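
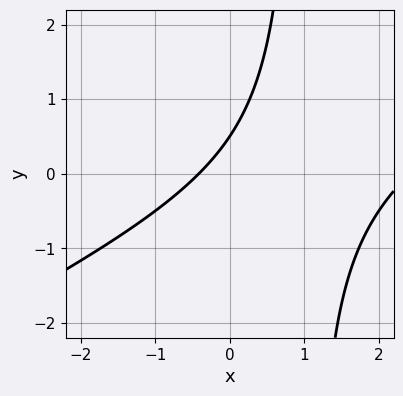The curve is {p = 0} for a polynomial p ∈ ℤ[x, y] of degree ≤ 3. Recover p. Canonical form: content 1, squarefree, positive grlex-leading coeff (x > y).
x^2 - 2*x*y - 2*x + 2*y - 1

Degree: a generic line meets the curve in up to 2 points, so deg p = 2.
Solving for integer coefficients yields p as stated.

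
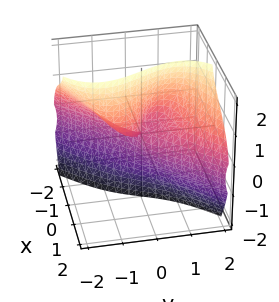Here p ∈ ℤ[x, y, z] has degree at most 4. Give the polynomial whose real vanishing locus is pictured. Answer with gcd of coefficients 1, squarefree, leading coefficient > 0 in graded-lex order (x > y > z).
x^3 + 2*x*z^2 - y^3 + 2*y*z

deg p = 3. The shape is more complex than any degree-2 surface.
Observable constraints: one y-axis crossing is at y = 0; the visible z-axis segment lies entirely on the surface; one x-axis crossing is at x = 0.
Putting this together gives p.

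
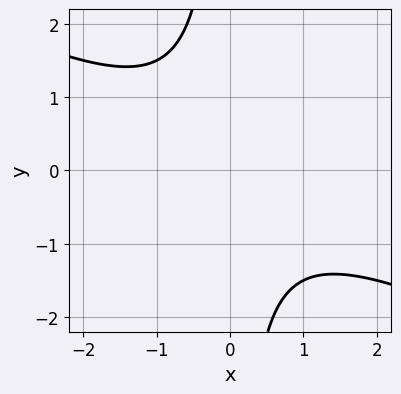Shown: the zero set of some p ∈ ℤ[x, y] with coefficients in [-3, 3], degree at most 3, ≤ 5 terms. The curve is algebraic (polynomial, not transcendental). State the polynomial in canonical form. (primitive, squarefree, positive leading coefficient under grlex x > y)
1. Degree: a generic line meets the curve in up to 2 points, so deg p = 2.
2. Against the integer gridlines: the curve avoids every integer x-axis point in the box; no y-intercept at any integer in the box.
3. Solving for integer coefficients yields p as stated.

x^2 + 2*x*y + 2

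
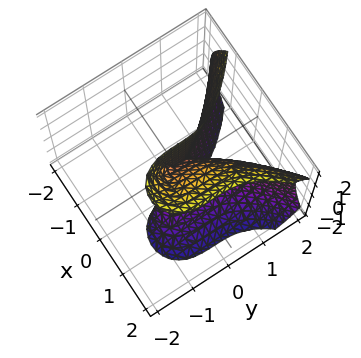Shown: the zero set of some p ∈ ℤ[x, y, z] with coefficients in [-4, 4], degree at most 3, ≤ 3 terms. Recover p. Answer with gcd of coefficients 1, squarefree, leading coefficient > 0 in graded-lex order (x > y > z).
Degree: a generic line meets the surface in up to 3 points, so deg p = 3.
From the visible intercepts: one x-axis crossing is at x = 0; the visible z-axis segment lies entirely on the surface; it meets the y-axis at y = 0 (among the integer gridlines).
Matching integer coefficients to the picture gives p.

x*z^2 + y^3 - 3*x^2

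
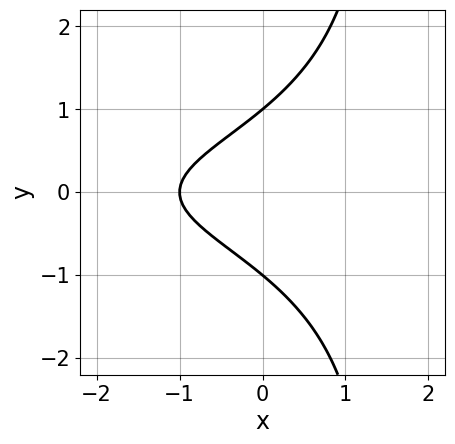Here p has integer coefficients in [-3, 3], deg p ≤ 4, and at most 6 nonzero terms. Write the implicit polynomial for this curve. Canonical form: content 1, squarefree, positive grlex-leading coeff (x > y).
2*x*y^2 - 3*y^2 + 3*x + 3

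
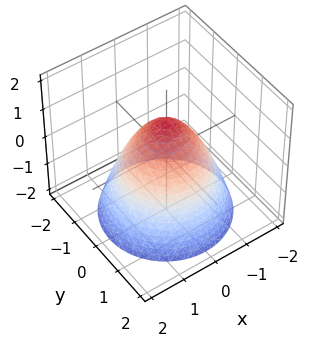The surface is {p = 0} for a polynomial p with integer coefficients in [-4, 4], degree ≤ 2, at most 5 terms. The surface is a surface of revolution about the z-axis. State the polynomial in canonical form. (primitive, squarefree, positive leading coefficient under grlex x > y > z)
Degree: no degree-1 surface has this shape, so deg p = 2.
Symmetries: rotational symmetry about the z-axis ⇒ p depends on x, y only through x² + y².
Checking where it meets the axes: the x-axis gridline crossings are at x ∈ {-1, 1}; the y-axis gridline crossings are at y ∈ {-1, 1}; a circular section at z = -1 has radius between 1 and 2.
Matching integer coefficients to the picture gives p. Check: (0, 0, 1) on the z-axis lies on the surface, and p(0, 0, 1) = 0. ✓

x^2 + y^2 + z - 1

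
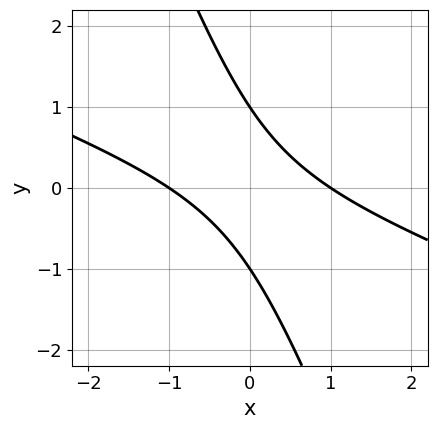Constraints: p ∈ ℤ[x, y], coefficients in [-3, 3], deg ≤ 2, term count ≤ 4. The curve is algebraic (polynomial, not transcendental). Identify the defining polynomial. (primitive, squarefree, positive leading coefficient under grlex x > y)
First, the degree is 2 — the shape is more complex than any degree-1 curve.
Next, observable constraints: the x-axis gridline crossings are at x ∈ {-1, 1}; the y-axis gridline crossings are at y ∈ {-1, 1}.
Finally, solving for integer coefficients yields p as stated.

x^2 + 3*x*y + y^2 - 1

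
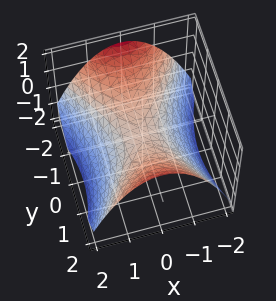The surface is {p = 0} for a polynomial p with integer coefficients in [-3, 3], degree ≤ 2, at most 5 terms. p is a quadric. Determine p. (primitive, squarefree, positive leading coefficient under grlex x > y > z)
2*x^2 - y^2 + 3*z

First, degree: a hyperbolic paraboloid; a quadric, so deg p = 2.
Next, symmetries: mirror symmetry y ↦ −y ⇒ only even powers of y; mirror symmetry x ↦ −x ⇒ only even powers of x.
Next, from the axis intercepts and sections: one y-axis crossing is at y = 0; it crosses the z-axis at the gridline z = 0.
Finally, solving for integer coefficients yields p as stated.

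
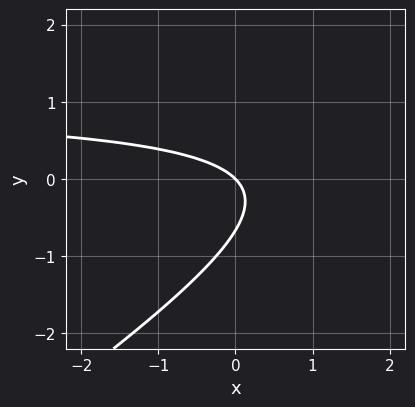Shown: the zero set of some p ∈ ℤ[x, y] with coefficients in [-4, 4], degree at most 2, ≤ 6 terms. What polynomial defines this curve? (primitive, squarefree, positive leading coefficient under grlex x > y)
2*x*y - 3*y^2 - 2*x - 2*y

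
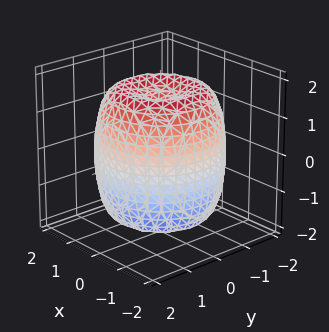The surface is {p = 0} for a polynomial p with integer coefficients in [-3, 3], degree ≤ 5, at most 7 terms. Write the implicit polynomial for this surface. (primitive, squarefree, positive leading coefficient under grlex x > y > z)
(a) The degree is 4 — no degree-3 surface has this shape.
(b) Symmetry: the z-axis is an axis of rotation, so x and y enter only as x² + y².
(c) From the axis intercepts and sections: a circular section at z = 0 has radius between 1 and 2.
(d) Solving for integer coefficients yields p as stated.

x^4 + 2*x^2*y^2 + y^4 - 2*x^2 - 2*y^2 + z^2 - 2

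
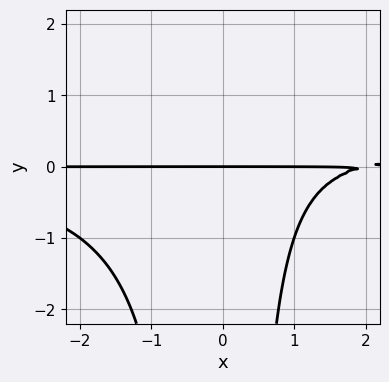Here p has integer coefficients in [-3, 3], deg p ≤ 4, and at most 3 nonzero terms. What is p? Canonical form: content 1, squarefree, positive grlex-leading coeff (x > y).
x^2*y^2 - x*y + 2*y

(a) Degree: no degree-3 curve has this shape, so deg p = 4.
(b) From the axis intercepts and sections: it meets the y-axis at y = 0 (among the integer gridlines); the visible x-axis segment lies entirely on the curve.
(c) Fitting integer coefficients to these (and the overall shape) gives p.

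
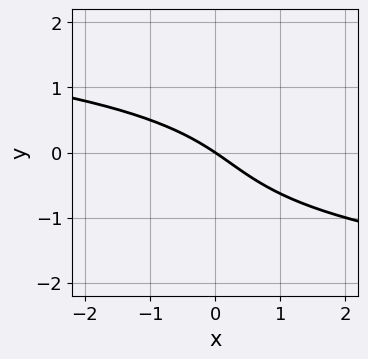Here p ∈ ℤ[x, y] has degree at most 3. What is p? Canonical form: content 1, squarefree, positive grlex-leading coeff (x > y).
2*y^3 + y^2 + 2*x + 3*y

deg p = 3. No degree-2 curve has this shape.
From the visible intercepts: it crosses the y-axis at the gridline y = 0; it crosses the x-axis at the gridline x = 0.
Putting this together gives p.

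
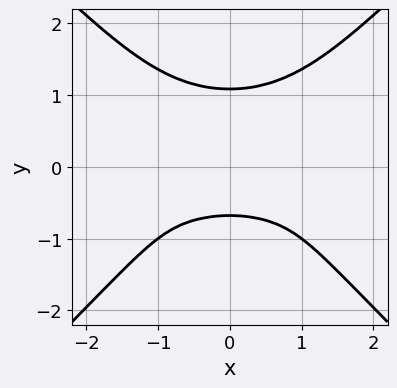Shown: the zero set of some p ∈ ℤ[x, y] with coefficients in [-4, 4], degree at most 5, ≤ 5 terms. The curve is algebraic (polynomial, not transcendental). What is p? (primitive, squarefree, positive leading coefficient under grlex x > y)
First, the degree is 4 — a generic line meets the curve in up to 4 points.
Then, symmetries: the x ↦ −x reflection is a symmetry, so x appears only in even powers.
Next, against the integer gridlines: the curve avoids every integer x-axis point in the box.
Finally, solving for integer coefficients yields p as stated.

3*x^2*y^2 - 3*y^4 + 2*y + 2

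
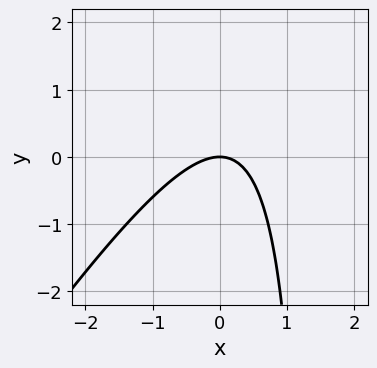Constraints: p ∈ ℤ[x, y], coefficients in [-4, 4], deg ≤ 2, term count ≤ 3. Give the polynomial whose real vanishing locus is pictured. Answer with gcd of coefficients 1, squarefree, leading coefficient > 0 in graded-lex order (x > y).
deg p = 2. The shape is more complex than any degree-1 curve.
Against the integer gridlines: it meets the y-axis at y = 0 (among the integer gridlines); one x-axis crossing is at x = 0.
These observations pin down the coefficients.

3*x^2 - 2*x*y + 3*y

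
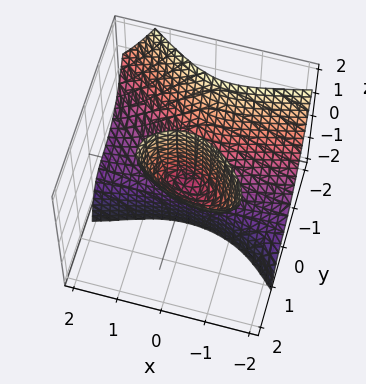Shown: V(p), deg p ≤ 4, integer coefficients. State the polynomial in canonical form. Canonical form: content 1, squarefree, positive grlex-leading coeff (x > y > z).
First, deg p = 3. A generic line meets the surface in up to 3 points.
Then, checking where it meets the axes: it meets the y-axis at y = 0 (among the integer gridlines); every point of the z-axis in the box is on the surface.
Finally, fitting integer coefficients to these (and the overall shape) gives p.

x^2*z + 2*x*y^2 + 3*y^3 + x^2 - 3*y*z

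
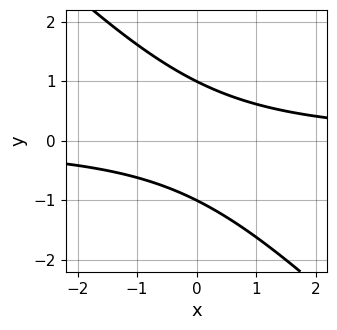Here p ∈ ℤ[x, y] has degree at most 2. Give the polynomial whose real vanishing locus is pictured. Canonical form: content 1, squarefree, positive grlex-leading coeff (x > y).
x*y + y^2 - 1

deg p = 2. No degree-1 curve has this shape.
Reading off the gridlines: no x-intercept at any integer in the box; among the integer gridlines, it crosses the y-axis at y ∈ {-1, 1}.
The integer polynomial consistent with all of this is the stated p.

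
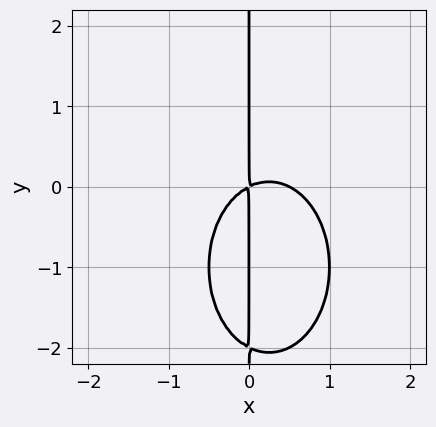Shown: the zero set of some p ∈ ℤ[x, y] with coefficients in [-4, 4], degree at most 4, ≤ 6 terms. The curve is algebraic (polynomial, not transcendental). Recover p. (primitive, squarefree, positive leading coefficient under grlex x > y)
2*x^3 + x*y^2 - x^2 + 2*x*y

(a) The degree is 3 — no degree-2 curve has this shape.
(b) Observable constraints: every point of the y-axis in the box is on the curve.
(c) The integer polynomial consistent with all of this is the stated p.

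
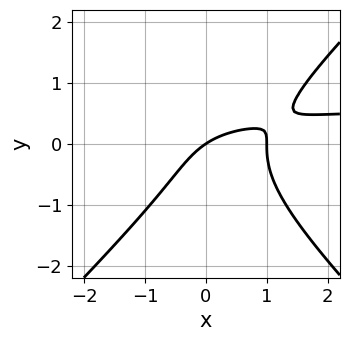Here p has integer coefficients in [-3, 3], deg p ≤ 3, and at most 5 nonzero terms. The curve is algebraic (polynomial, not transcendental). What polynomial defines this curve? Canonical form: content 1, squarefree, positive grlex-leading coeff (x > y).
1. The degree is 3 — no degree-2 curve has this shape.
2. Observable constraints: one y-axis crossing is at y = 0; among the integer gridlines, it crosses the x-axis at x ∈ {0, 1}.
3. Solving for integer coefficients yields p as stated.

3*x^2*y - 3*y^3 - 2*x^2 + 2*x - 3*y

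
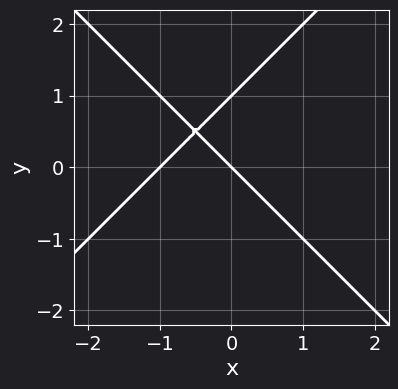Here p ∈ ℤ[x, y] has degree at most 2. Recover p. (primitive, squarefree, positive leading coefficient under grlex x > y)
First, the degree is 2 — the shape is more complex than any degree-1 curve.
Next, observable constraints: among the integer gridlines, it crosses the y-axis at y ∈ {0, 1}; the x-axis gridline crossings are at x ∈ {-1, 0}.
Finally, putting this together gives p.

x^2 - y^2 + x + y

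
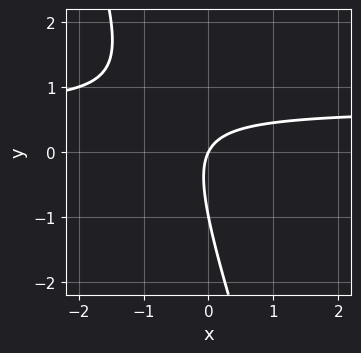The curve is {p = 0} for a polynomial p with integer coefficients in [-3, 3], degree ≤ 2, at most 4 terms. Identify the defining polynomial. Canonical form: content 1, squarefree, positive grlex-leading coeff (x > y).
deg p = 2. A generic line meets the curve in up to 2 points.
From the visible intercepts: among the integer gridlines, it crosses the y-axis at y ∈ {-1, 0}; one x-axis crossing is at x = 0.
The integer polynomial consistent with all of this is the stated p.

3*x*y + y^2 - 2*x + y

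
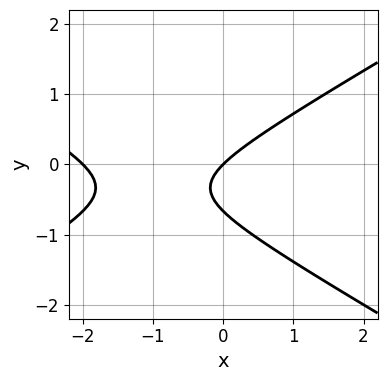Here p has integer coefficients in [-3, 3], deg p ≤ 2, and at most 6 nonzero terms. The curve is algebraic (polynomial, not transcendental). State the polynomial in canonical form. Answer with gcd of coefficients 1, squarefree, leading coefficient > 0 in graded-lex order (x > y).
(a) Degree: the shape is more complex than any degree-1 curve, so deg p = 2.
(b) Reading off the gridlines: among the integer gridlines, it crosses the x-axis at x ∈ {-2, 0}; one y-axis crossing is at y = 0.
(c) Solving for integer coefficients yields p as stated.

x^2 - 3*y^2 + 2*x - 2*y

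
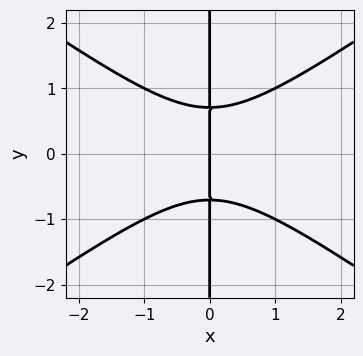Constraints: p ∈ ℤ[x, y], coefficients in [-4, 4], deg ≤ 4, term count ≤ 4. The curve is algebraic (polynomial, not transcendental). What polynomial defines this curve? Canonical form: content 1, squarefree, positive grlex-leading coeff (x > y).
x^3 - 2*x*y^2 + x

1. deg p = 3.
2. Symmetries: it's symmetric under y → −y, forcing even powers of y.
3. Reading off the gridlines: one x-axis crossing is at x = 0; the visible y-axis segment lies entirely on the curve.
4. Solving for integer coefficients yields p as stated.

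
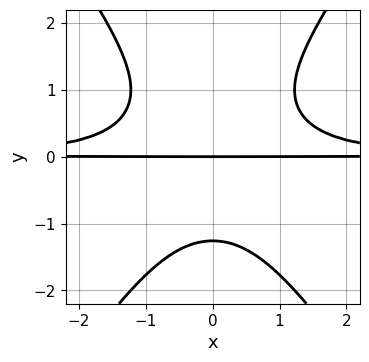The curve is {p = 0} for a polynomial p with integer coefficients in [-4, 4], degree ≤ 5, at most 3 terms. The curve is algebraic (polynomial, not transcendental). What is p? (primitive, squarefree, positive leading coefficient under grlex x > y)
1. Degree: the shape is more complex than any degree-3 curve, so deg p = 4.
2. Symmetries: it's symmetric under x → −x, forcing even powers of x.
3. Reading off the gridlines: it meets the y-axis at y = 0 (among the integer gridlines); every point of the x-axis in the box is on the curve.
4. Fitting integer coefficients to these (and the overall shape) gives p.

2*x^2*y^2 - y^4 - 2*y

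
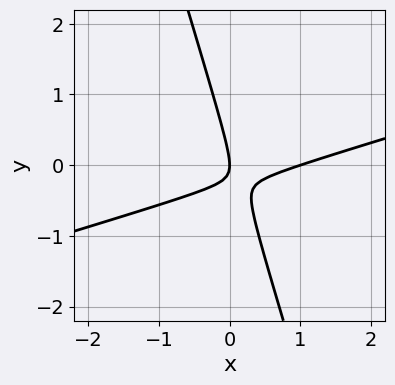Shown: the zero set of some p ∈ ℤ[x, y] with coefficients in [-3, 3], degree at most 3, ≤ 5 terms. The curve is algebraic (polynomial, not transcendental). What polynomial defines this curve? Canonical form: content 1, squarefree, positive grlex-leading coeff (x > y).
x^2 - 3*x*y - y^2 - x

1. Degree: no degree-1 curve has this shape, so deg p = 2.
2. Against the integer gridlines: one y-axis crossing is at y = 0; among the integer gridlines, it crosses the x-axis at x ∈ {0, 1}.
3. Assembling these constraints gives the stated polynomial.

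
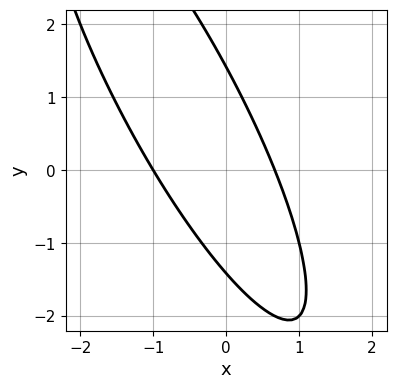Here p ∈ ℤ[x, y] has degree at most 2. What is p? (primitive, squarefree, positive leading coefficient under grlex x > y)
Degree: a generic line meets the curve in up to 2 points, so deg p = 2.
Reading off the gridlines: it meets the x-axis at x = -1 (among the integer gridlines).
Putting this together gives p.

3*x^2 + 3*x*y + y^2 + x - 2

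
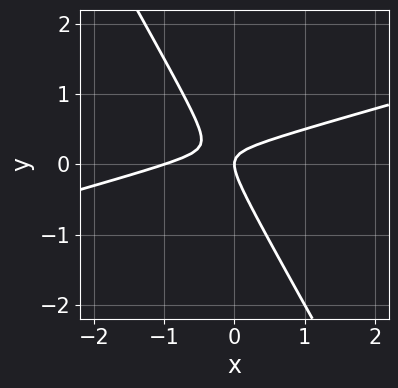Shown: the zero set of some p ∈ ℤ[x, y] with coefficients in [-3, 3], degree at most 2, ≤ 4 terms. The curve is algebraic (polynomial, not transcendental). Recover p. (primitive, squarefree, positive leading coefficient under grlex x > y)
1. deg p = 2. The shape is more complex than any degree-1 curve.
2. Observable constraints: one y-axis crossing is at y = 0; among the integer gridlines, it crosses the x-axis at x ∈ {-1, 0}.
3. Assembling these constraints gives the stated polynomial.

x^2 - 3*x*y - 2*y^2 + x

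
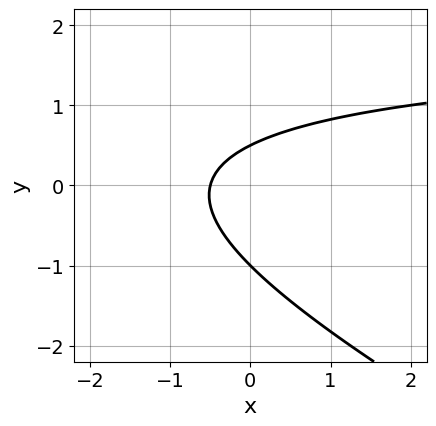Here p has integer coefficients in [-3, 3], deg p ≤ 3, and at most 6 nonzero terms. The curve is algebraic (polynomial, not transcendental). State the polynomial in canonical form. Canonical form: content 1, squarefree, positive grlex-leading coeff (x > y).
x*y + 2*y^2 - 2*x + y - 1

The degree is 2 — no degree-1 curve has this shape.
Observable constraints: it meets the y-axis at y = -1 (among the integer gridlines).
Together with the visible shape, these determine p as stated.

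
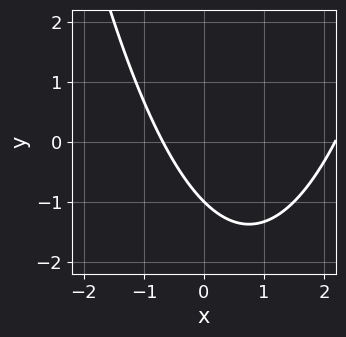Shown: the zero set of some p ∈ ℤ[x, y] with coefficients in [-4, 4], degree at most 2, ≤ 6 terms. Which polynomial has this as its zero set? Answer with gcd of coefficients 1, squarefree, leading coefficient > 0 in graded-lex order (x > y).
Degree: the shape is more complex than any degree-1 curve, so deg p = 2.
Reading off the gridlines: it meets the y-axis at y = -1 (among the integer gridlines).
Assembling these constraints gives the stated polynomial.

2*x^2 - 3*x - 3*y - 3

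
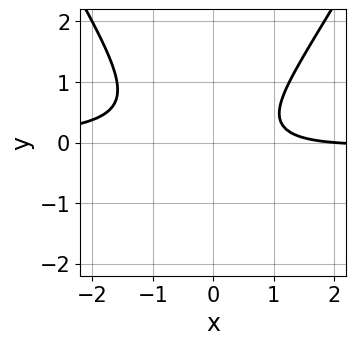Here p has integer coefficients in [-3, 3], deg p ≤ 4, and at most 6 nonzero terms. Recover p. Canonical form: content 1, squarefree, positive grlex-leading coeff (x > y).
First, the degree is 3 — a generic line meets the curve in up to 3 points.
Next, from the axis intercepts and sections: it misses every integer gridline on the y-axis; one x-axis crossing is at x = 2.
Finally, these observations pin down the coefficients.

3*x^2*y - y^3 - 3*y^2 + x - 2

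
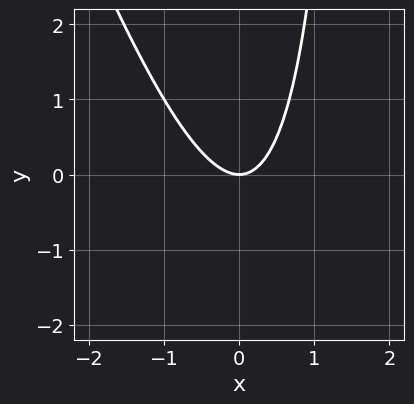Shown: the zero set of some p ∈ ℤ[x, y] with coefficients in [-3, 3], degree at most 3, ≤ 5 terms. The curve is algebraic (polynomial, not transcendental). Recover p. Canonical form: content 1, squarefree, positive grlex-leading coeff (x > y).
Degree: the shape is more complex than any degree-1 curve, so deg p = 2.
From the axis intercepts and sections: it meets the x-axis at x = 0 (among the integer gridlines); it crosses the y-axis at the gridline y = 0.
The integer polynomial consistent with all of this is the stated p.

3*x^2 + x*y - 2*y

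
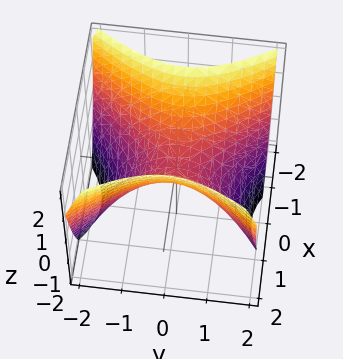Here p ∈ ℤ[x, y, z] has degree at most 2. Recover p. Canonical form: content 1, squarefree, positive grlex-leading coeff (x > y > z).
3*x^2 - 2*y^2 - 3*z

deg p = 2.
Symmetries: it's symmetric under y → −y, forcing even powers of y; it's symmetric under x → −x, forcing even powers of x.
Observable constraints: it crosses the x-axis at the gridline x = 0; it meets the z-axis at z = 0 (among the integer gridlines); it crosses the y-axis at the gridline y = 0.
Together with the visible shape, these determine p as stated.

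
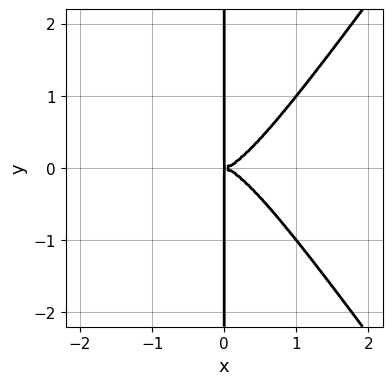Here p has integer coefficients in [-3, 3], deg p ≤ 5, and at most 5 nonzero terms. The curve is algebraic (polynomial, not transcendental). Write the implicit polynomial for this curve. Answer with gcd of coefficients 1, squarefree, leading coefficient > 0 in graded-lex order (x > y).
2*x^4 - x^2*y^2 - x*y^2

Degree: a generic line meets the curve in up to 4 points, so deg p = 4.
Symmetries: the y ↦ −y reflection is a symmetry, so y appears only in even powers.
Observable constraints: every point of the y-axis in the box is on the curve.
Fitting integer coefficients to these (and the overall shape) gives p.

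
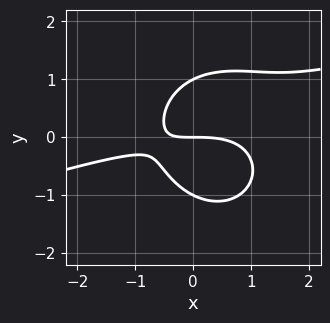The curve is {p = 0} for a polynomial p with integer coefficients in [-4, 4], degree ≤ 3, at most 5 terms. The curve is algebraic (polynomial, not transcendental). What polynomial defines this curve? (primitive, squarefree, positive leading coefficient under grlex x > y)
1. Degree: the shape is more complex than any degree-2 curve, so deg p = 3.
2. From the visible intercepts: the y-axis gridline crossings are at y ∈ {-1, 0, 1}; it meets the x-axis at x = 0 (among the integer gridlines).
3. Fitting integer coefficients to these (and the overall shape) gives p.

x^3 - 3*x^2*y - 3*y^3 + 3*x*y + 3*y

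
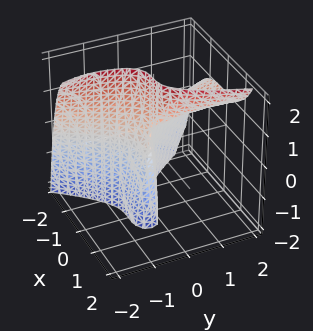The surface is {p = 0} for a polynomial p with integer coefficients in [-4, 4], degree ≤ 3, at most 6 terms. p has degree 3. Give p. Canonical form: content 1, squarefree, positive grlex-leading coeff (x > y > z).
1. deg p = 3. The shape is more complex than any degree-2 surface.
2. Against the integer gridlines: every point of the z-axis in the box is on the surface; it meets the x-axis at x = 0 (among the integer gridlines); it meets the y-axis at y = 0 (among the integer gridlines).
3. Matching integer coefficients to the picture gives p.

3*x^3 - 2*y^2*z + 3*y^2 - 2*y*z + y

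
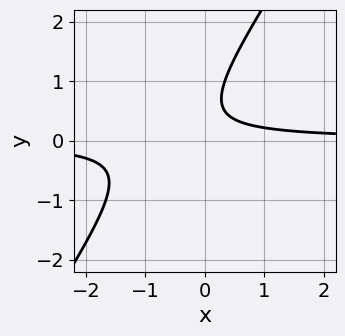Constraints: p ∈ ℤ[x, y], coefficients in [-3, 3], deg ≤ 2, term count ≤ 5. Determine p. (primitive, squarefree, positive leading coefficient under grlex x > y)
3*x*y - 2*y^2 + 2*y - 1

deg p = 2. The shape is more complex than any degree-1 curve.
Reading off the gridlines: it misses every integer gridline on the y-axis; no x-intercept at any integer in the box.
Matching integer coefficients to the picture gives p.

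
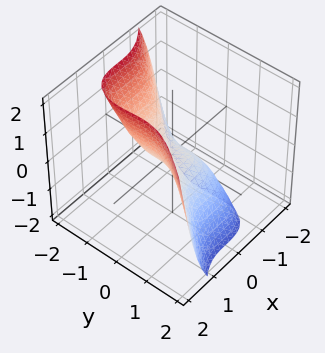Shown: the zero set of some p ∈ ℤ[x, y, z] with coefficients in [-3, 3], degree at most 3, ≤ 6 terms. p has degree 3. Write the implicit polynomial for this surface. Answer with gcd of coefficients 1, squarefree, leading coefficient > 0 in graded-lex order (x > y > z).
3*x^3 - 2*y^3 - y^2*z - 2*z

deg p = 3. The shape is more complex than any degree-2 surface.
From the visible intercepts: it crosses the y-axis at the gridline y = 0; it crosses the z-axis at the gridline z = 0.
Solving for integer coefficients yields p as stated.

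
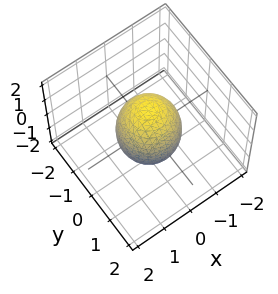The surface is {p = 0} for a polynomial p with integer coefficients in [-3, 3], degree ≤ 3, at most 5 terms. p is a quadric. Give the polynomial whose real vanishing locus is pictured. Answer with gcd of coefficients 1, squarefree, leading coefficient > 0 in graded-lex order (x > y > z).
2*x^2 + 2*y^2 + z^2 - 2

The degree is 2 — a closed, bounded, convex surface; a quadric.
Symmetries: mirror symmetry z ↦ −z ⇒ only even powers of z; every cross-section ⟂ z is a circle, so x, y appear only via x² + y².
Reading off the gridlines: the y-axis gridline crossings are at y ∈ {-1, 1}; the x-axis gridline crossings are at x ∈ {-1, 1}; a circular section at z = -1 has radius between 0 and 1.
Assembling these constraints gives the stated polynomial.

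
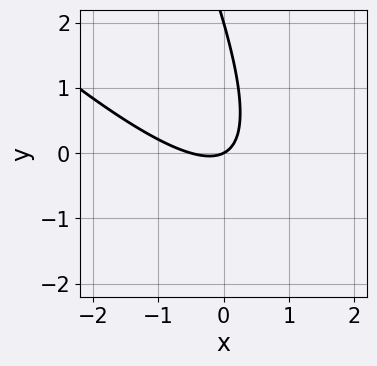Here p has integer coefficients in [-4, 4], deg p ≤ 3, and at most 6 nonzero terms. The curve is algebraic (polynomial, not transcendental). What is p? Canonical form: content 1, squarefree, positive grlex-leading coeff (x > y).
(a) Degree: no degree-1 curve has this shape, so deg p = 2.
(b) From the axis intercepts and sections: it meets the x-axis at x = 0 (among the integer gridlines); among the integer gridlines, it crosses the y-axis at y ∈ {0, 2}.
(c) These observations pin down the coefficients.

2*x^2 + 3*x*y + y^2 + x - 2*y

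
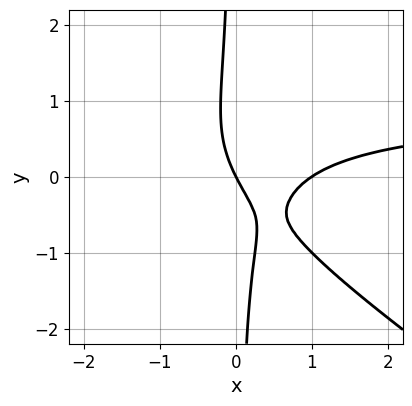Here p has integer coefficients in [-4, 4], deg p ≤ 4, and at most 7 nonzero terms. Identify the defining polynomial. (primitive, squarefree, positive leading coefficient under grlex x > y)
2*x^2*y + 3*x*y^2 - 2*x^2 + 2*x + y

Degree: the shape is more complex than any degree-2 curve, so deg p = 3.
Against the integer gridlines: among the integer gridlines, it crosses the x-axis at x ∈ {0, 1}; it meets the y-axis at y = 0 (among the integer gridlines).
The integer polynomial consistent with all of this is the stated p.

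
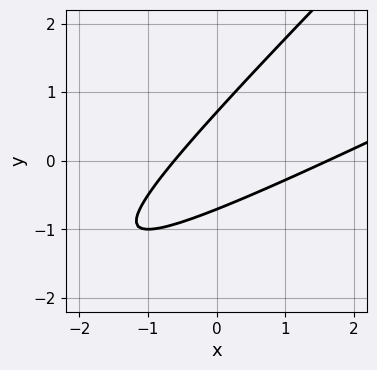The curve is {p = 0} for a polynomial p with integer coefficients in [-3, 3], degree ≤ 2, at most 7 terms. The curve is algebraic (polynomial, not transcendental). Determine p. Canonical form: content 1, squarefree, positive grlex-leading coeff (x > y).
The degree is 2 — the shape is more complex than any degree-1 curve.
Putting this together gives p.

x^2 - 3*x*y + 2*y^2 - x - 1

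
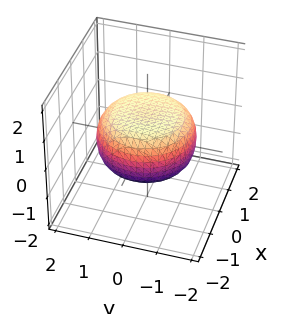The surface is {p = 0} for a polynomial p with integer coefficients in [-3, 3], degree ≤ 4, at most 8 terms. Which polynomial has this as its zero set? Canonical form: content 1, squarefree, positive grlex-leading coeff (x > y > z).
x^4 + 2*x^2*y^2 + y^4 - x^2 - y^2 + 3*z^2 - 2

(a) deg p = 4. No degree-3 surface has this shape.
(b) Symmetry: every cross-section ⟂ z is a circle, so x, y appear only via x² + y².
(c) From the visible intercepts: a circular section at z = 0 has radius between 1 and 2.
(d) These observations pin down the coefficients.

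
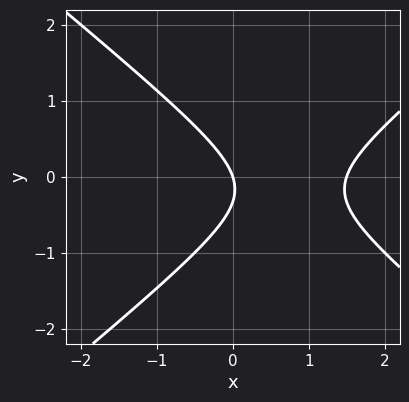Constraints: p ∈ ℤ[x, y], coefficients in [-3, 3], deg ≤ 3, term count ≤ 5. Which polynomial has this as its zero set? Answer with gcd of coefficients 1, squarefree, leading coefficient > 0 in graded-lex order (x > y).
The degree is 2 — no degree-1 curve has this shape.
From the axis intercepts and sections: one y-axis crossing is at y = 0; one x-axis crossing is at x = 0.
Assembling these constraints gives the stated polynomial.

2*x^2 - 3*y^2 - 3*x - y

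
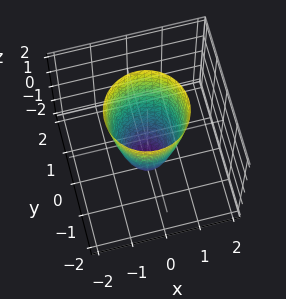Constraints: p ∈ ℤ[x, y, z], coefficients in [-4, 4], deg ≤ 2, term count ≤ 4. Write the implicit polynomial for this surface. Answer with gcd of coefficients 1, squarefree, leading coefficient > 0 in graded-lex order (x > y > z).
3*x^2 + 3*y^2 - z - 2

deg p = 2. A generic line meets the surface in up to 2 points.
Symmetries: the surface is invariant under rotation about z: p = q(x² + y², z).
Checking where it meets the axes: one z-axis crossing is at z = -2; a circular section at z = 0 has radius between 0 and 1.
Assembling these constraints gives the stated polynomial.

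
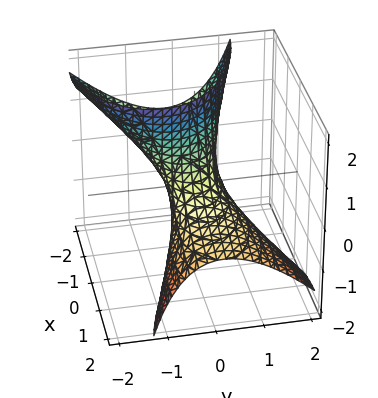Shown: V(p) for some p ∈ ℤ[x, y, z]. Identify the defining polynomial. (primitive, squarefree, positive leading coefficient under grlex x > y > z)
x^2 + 3*x*z + 3*y^2 + 2*y*z - 1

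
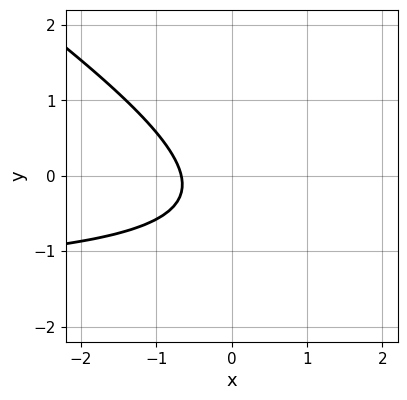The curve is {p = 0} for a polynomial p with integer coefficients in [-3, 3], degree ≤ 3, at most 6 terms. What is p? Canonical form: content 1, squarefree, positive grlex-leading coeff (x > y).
2*x*y + 3*y^2 + 3*x + 2*y + 2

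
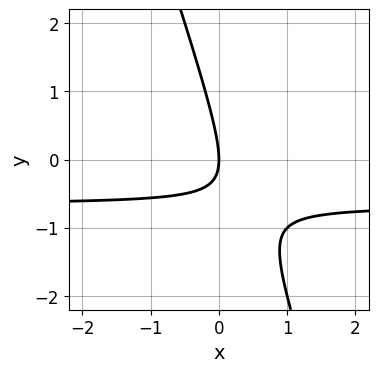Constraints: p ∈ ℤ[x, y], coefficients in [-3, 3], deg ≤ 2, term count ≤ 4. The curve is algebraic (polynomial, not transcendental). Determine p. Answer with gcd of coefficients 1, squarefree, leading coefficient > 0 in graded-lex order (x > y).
3*x*y + y^2 + 2*x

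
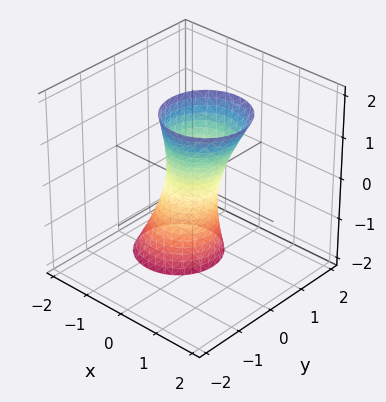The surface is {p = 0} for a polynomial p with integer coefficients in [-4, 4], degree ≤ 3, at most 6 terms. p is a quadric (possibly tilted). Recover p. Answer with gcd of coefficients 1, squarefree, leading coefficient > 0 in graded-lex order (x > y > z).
3*x^2 - 2*x*z + 3*y^2 + y*z - 1

First, deg p = 2. No degree-1 surface has this shape.
Next, against the integer gridlines: no z-intercept at any integer in the box.
Finally, putting this together gives p.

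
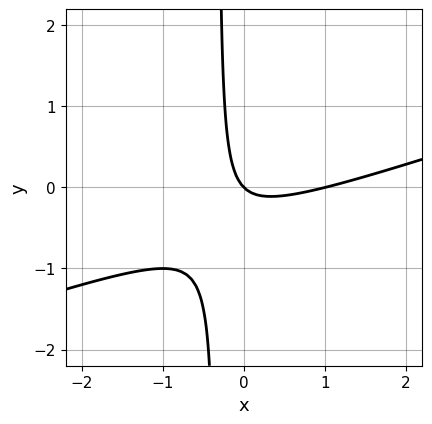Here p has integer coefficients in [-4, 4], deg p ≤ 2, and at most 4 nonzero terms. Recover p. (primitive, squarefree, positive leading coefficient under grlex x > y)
x^2 - 3*x*y - x - y

Degree: no degree-1 curve has this shape, so deg p = 2.
From the axis intercepts and sections: one y-axis crossing is at y = 0; the x-axis gridline crossings are at x ∈ {0, 1}.
These observations pin down the coefficients.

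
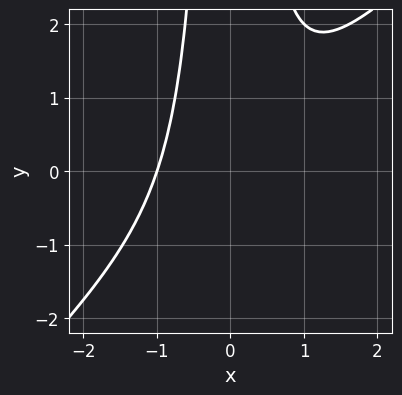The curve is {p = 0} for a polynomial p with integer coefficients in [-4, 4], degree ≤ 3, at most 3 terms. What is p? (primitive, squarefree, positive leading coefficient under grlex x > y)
First, degree: the shape is more complex than any degree-2 curve, so deg p = 3.
Then, against the integer gridlines: it misses every integer gridline on the y-axis; one x-axis crossing is at x = -1.
Finally, solving for integer coefficients yields p as stated.

x^3 - x^2*y + 1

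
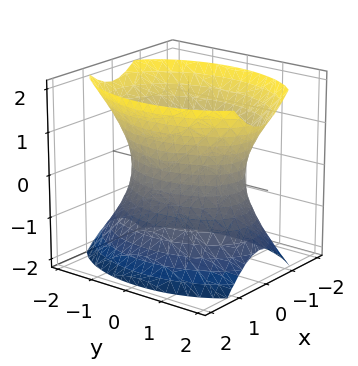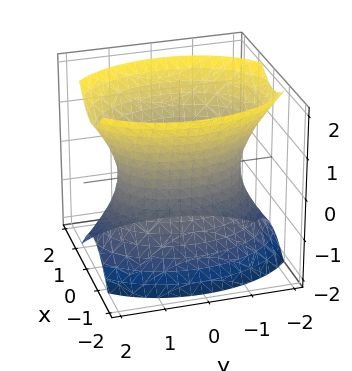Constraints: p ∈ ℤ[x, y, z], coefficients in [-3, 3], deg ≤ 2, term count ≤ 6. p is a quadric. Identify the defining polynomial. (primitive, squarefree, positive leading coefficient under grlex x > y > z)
2*x^2 + y^2 - z^2 - 2

The degree is 2 — an hourglass — one-sheet hyperboloid; a quadric.
Symmetries: the x ↦ −x reflection is a symmetry, so x appears only in even powers; it's symmetric under z → −z, forcing even powers of z; it's symmetric under y → −y, forcing even powers of y.
From the axis intercepts and sections: among the integer gridlines, it crosses the x-axis at x ∈ {-1, 1}; it misses every integer gridline on the z-axis.
Together with the visible shape, these determine p as stated.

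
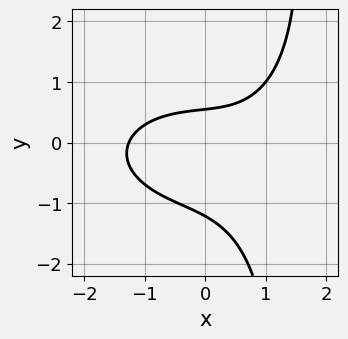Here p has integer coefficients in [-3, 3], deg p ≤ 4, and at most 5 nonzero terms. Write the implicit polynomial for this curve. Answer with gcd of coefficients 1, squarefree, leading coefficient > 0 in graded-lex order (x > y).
1. deg p = 3. No degree-2 curve has this shape.
2. Matching integer coefficients to the picture gives p.

x^3 + 2*x*y^2 - 3*y^2 - 2*y + 2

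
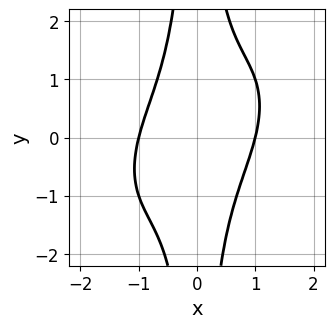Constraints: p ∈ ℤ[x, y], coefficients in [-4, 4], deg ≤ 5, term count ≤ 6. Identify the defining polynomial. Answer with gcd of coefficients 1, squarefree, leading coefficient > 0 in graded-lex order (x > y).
1. The degree is 4 — no degree-3 curve has this shape.
2. Reading off the gridlines: among the integer gridlines, it crosses the x-axis at x ∈ {-1, 1}; it misses every integer gridline on the y-axis.
3. These observations pin down the coefficients.

x^4 - x^3*y + x^2*y^2 - 1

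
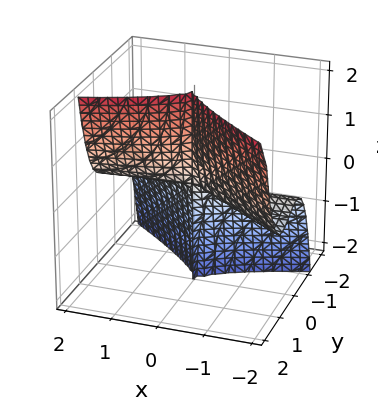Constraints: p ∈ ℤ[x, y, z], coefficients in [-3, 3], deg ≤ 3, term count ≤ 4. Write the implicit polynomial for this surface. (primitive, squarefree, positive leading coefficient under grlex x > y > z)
1. deg p = 3.
2. Observable constraints: the visible x-axis segment lies entirely on the surface; every point of the z-axis in the box is on the surface.
3. The integer polynomial consistent with all of this is the stated p.

x^2*z - 2*x*y^2 - 3*y^3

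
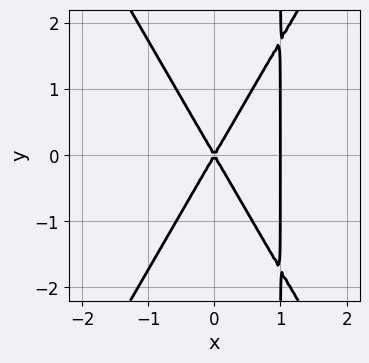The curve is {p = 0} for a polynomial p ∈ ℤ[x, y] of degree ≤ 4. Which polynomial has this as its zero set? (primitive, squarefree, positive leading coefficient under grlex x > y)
Degree: no degree-2 curve has this shape, so deg p = 3.
Symmetries: the y ↦ −y reflection is a symmetry, so y appears only in even powers.
Against the integer gridlines: one y-axis crossing is at y = 0; among the integer gridlines, it crosses the x-axis at x ∈ {0, 1}.
The integer polynomial consistent with all of this is the stated p.

3*x^3 - x*y^2 - 3*x^2 + y^2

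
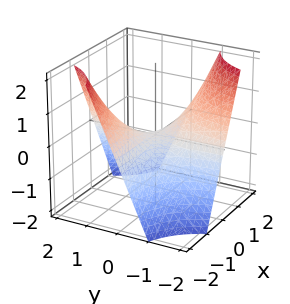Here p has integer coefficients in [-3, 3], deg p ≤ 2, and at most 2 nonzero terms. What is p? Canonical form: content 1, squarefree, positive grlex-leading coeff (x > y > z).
First, deg p = 2.
Next, reading off the gridlines: the visible y-axis segment lies entirely on the surface; it meets the z-axis at z = 0 (among the integer gridlines); every point of the x-axis in the box is on the surface.
Finally, solving for integer coefficients yields p as stated.

x*y + z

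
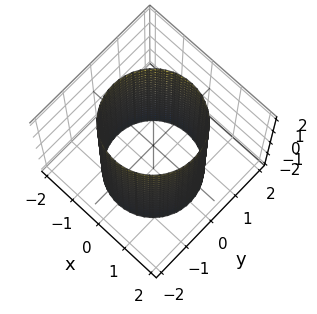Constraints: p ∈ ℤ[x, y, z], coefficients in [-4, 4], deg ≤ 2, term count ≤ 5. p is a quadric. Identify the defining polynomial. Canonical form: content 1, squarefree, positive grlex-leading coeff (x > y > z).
x^2 + y^2 - 2

1. deg p = 2. Constant cross-section along one axis; a quadric.
2. Symmetries: the z ↦ −z reflection is a symmetry, so z appears only in even powers; the surface is invariant under rotation about z: p = q(x² + y², z).
3. Against the integer gridlines: a circular section at z = -2 has radius between 1 and 2; the surface avoids every integer z-axis point in the box.
4. These observations pin down the coefficients.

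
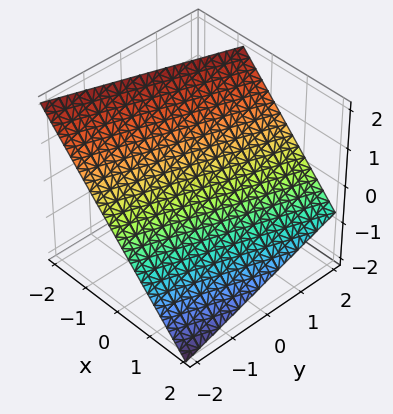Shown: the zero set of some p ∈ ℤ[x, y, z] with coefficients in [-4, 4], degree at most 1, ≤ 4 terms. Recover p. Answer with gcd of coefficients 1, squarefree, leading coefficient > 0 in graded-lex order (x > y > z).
(a) deg p = 1. The surface is flat (a plane).
(b) From the axis intercepts and sections: it crosses the y-axis at the gridline y = -2.
(c) Matching integer coefficients to the picture gives p.

3*x - y + 3*z - 2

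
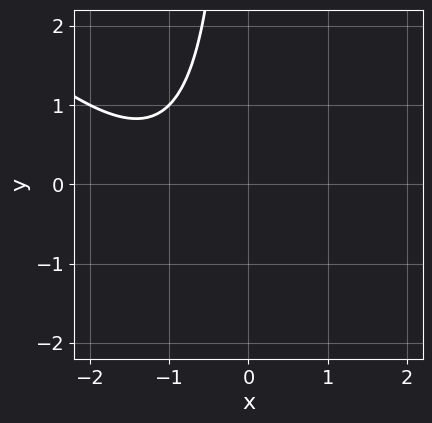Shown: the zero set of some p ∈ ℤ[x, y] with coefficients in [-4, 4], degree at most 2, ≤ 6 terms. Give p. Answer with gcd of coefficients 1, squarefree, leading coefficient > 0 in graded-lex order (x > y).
x^2 + x*y + 2*x + 2

(a) Degree: a generic line meets the curve in up to 2 points, so deg p = 2.
(b) Reading off the gridlines: the curve avoids every integer x-axis point in the box; the curve avoids every integer y-axis point in the box.
(c) Together with the visible shape, these determine p as stated.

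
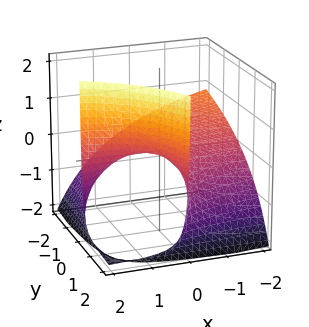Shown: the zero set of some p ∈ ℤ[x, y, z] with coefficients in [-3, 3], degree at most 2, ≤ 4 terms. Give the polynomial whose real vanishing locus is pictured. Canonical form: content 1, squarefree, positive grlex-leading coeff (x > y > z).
x*y + x*z + y*z - 2*z

(a) deg p = 2. No degree-1 surface has this shape.
(b) Against the integer gridlines: the visible y-axis segment lies entirely on the surface; one z-axis crossing is at z = 0; the visible x-axis segment lies entirely on the surface.
(c) Assembling these constraints gives the stated polynomial.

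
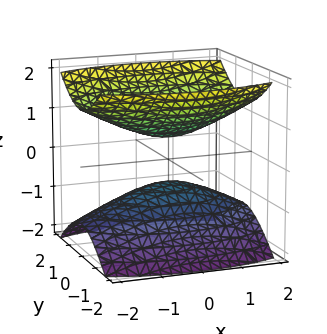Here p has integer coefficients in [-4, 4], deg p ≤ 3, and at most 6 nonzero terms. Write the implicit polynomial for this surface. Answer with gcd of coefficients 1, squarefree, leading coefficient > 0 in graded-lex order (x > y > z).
There are 2 components.
deg p = 2.
Symmetries: the y ↦ −y reflection is a symmetry, so y appears only in even powers; it's symmetric under x → −x, forcing even powers of x; it's symmetric under z → −z, forcing even powers of z.
Observable constraints: the surface avoids every integer x-axis point in the box; it misses every integer gridline on the y-axis.
Together with the visible shape, these determine p as stated.

x^2 + 3*y^2 - 3*z^2 + 1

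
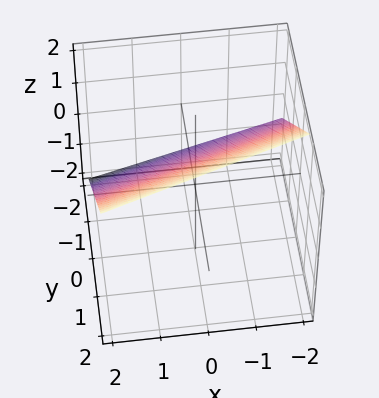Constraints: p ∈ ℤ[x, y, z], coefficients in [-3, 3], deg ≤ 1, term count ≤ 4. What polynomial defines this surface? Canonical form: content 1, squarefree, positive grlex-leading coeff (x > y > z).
1. The degree is 1 — the surface is flat (a plane).
2. Checking where it meets the axes: one x-axis crossing is at x = 2.
3. Together with the visible shape, these determine p as stated.

x - 3*y + 3*z - 2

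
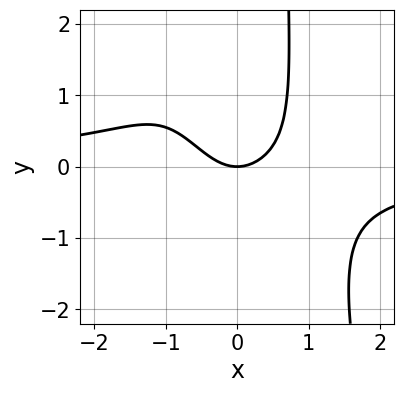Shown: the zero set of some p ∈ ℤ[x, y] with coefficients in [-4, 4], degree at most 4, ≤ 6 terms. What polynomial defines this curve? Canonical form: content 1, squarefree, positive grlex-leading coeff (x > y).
3*x^3*y + x^2*y^2 + 3*x^2 - 3*y

1. deg p = 4. A generic line meets the curve in up to 4 points.
2. From the visible intercepts: it crosses the y-axis at the gridline y = 0; it meets the x-axis at x = 0 (among the integer gridlines).
3. Solving for integer coefficients yields p as stated.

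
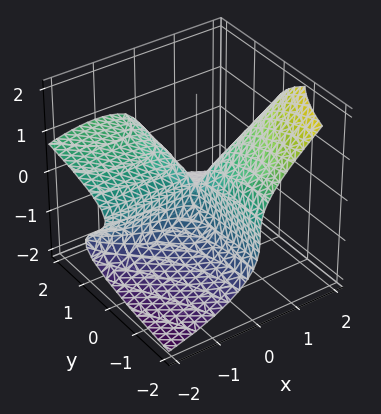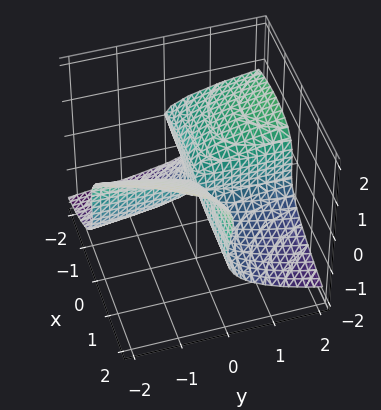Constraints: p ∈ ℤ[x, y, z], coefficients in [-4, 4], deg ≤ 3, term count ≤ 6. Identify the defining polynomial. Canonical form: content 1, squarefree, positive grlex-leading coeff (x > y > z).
x^2*y - 2*x*z^2 + 3*z^3 + 3*x*y

(a) deg p = 3. No degree-2 surface has this shape.
(b) Against the integer gridlines: every point of the y-axis in the box is on the surface; the visible x-axis segment lies entirely on the surface; one z-axis crossing is at z = 0.
(c) Matching integer coefficients to the picture gives p.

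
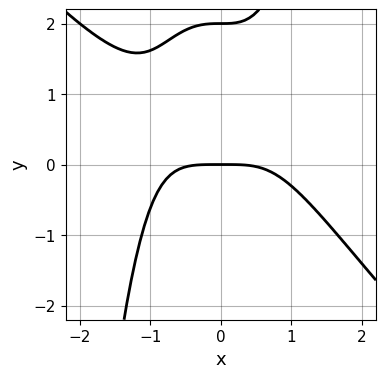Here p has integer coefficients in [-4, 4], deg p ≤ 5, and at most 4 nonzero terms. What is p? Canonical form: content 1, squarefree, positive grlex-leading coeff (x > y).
x^4 + x^3*y - y^2 + 2*y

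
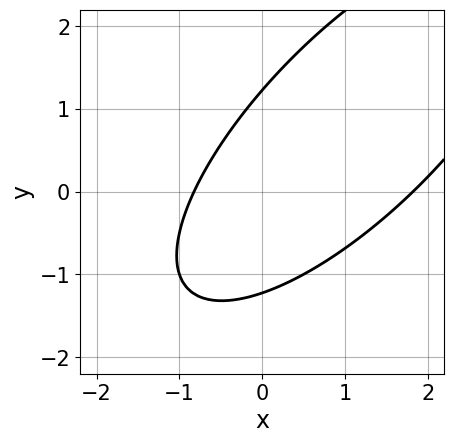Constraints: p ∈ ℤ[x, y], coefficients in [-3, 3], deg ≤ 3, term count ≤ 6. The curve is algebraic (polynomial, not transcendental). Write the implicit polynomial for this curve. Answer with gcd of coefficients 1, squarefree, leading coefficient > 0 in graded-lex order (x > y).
2*x^2 - 3*x*y + 2*y^2 - 2*x - 3

Degree: the shape is more complex than any degree-1 curve, so deg p = 2.
Putting this together gives p.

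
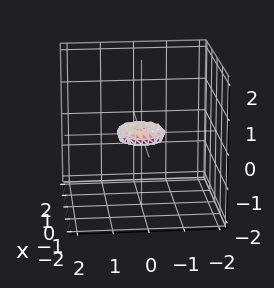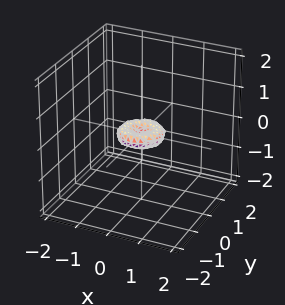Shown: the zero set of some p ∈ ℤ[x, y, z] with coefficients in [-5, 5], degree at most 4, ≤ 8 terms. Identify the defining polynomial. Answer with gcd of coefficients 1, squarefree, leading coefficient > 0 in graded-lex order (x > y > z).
deg p = 4. No degree-3 surface has this shape.
Symmetries: the z-axis is an axis of rotation, so x and y enter only as x² + y².
Observable constraints: it crosses the x-axis at the gridline x = 0; one z-axis crossing is at z = 0; a circular section at z = 0 has radius between 0 and 1.
Assembling these constraints gives the stated polynomial.

2*x^4 + 4*x^2*y^2 + 2*y^4 - x^2 - y^2 + 3*z^2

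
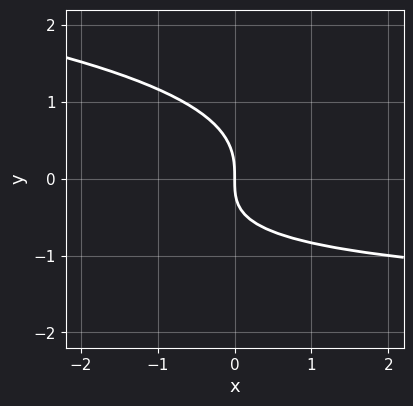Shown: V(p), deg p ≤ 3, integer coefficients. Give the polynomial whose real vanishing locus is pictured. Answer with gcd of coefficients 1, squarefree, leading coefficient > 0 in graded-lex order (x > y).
First, degree: a generic line meets the curve in up to 3 points, so deg p = 3.
Then, from the axis intercepts and sections: it meets the x-axis at x = 0 (among the integer gridlines); one y-axis crossing is at y = 0.
Finally, these observations pin down the coefficients.

2*y^3 + x*y + 2*x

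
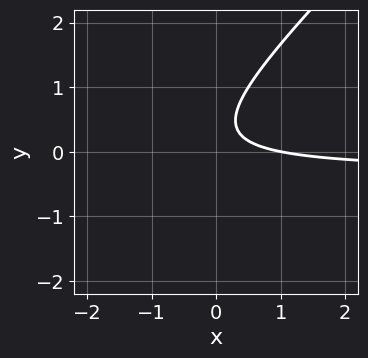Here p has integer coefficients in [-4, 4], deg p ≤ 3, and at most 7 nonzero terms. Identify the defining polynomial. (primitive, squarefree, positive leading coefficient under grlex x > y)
3*x*y - 3*y^2 + x + 2*y - 1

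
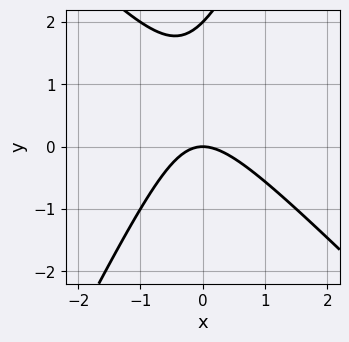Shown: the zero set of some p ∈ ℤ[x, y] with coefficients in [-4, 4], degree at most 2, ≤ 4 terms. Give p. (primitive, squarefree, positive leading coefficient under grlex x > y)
The degree is 2 — no degree-1 curve has this shape.
Reading off the gridlines: it meets the x-axis at x = 0 (among the integer gridlines); the y-axis gridline crossings are at y ∈ {0, 2}.
The integer polynomial consistent with all of this is the stated p.

2*x^2 + x*y - y^2 + 2*y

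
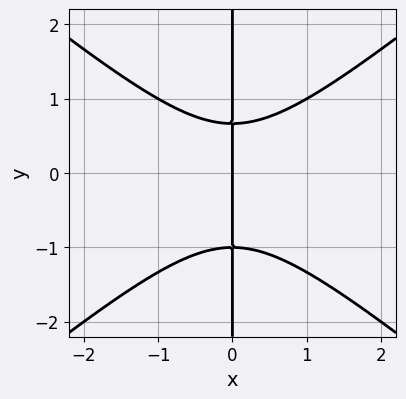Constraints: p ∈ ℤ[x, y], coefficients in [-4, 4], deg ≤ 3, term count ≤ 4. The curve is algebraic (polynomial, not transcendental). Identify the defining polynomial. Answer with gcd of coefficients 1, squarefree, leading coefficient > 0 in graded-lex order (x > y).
2*x^3 - 3*x*y^2 - x*y + 2*x

1. The degree is 3 — a generic line meets the curve in up to 3 points.
2. Against the integer gridlines: the visible y-axis segment lies entirely on the curve; it meets the x-axis at x = 0 (among the integer gridlines).
3. Matching integer coefficients to the picture gives p.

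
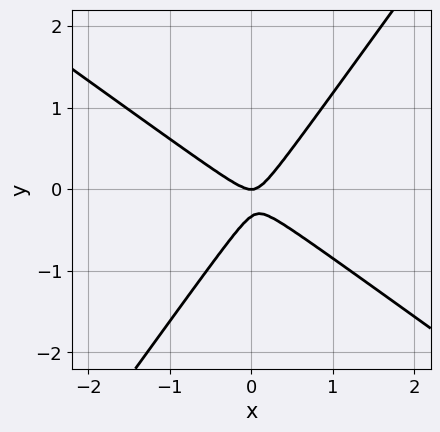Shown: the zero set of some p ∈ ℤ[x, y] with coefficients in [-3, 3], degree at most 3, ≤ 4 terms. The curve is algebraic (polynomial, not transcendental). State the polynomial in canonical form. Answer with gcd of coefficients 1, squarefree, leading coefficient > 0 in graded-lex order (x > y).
3*x^2 + 2*x*y - 3*y^2 - y

1. The degree is 2 — the shape is more complex than any degree-1 curve.
2. Against the integer gridlines: it meets the y-axis at y = 0 (among the integer gridlines); one x-axis crossing is at x = 0.
3. Putting this together gives p.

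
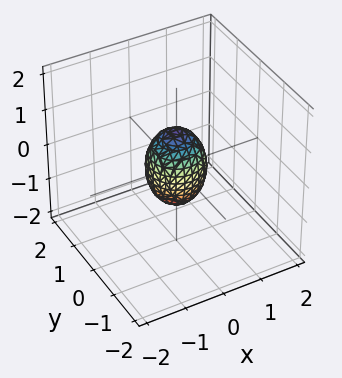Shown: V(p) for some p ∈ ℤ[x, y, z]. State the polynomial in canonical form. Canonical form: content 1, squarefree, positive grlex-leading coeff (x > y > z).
1. The degree is 2 — the shape is more complex than any degree-1 surface.
2. By symmetry, every cross-section ⟂ z is a circle, so x, y appear only via x² + y².
3. From the axis intercepts and sections: a circular section at z = 0 has radius between 0 and 1; the z-axis gridline crossings are at z ∈ {-1, 1}.
4. The integer polynomial consistent with all of this is the stated p.

2*x^2 + 2*y^2 + z^2 - 1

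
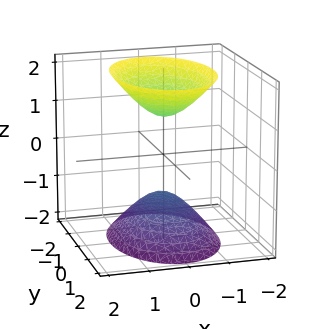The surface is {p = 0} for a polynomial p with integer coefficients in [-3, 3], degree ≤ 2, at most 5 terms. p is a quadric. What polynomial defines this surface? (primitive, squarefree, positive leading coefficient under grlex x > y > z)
First, the picture has 2 separate pieces. Treating them together as one polynomial.
Then, deg p = 2. Two sheets facing apart; a quadric.
Next, symmetries: mirror symmetry z ↦ −z ⇒ only even powers of z; mirror symmetry y ↦ −y ⇒ only even powers of y; the x ↦ −x reflection is a symmetry, so x appears only in even powers.
Next, from the visible intercepts: it misses every integer gridline on the x-axis; the surface avoids every integer y-axis point in the box.
Finally, fitting integer coefficients to these (and the overall shape) gives p. Check: (0, 0, -1) on the z-axis lies on the surface, and p(0, 0, -1) = 0. ✓

2*x^2 + y^2 - z^2 + 1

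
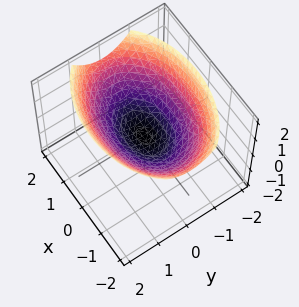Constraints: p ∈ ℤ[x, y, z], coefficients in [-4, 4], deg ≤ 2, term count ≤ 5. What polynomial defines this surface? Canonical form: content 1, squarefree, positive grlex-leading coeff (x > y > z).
First, deg p = 2. A single bowl opening along one axis; a quadric.
Then, symmetries: it's symmetric under x → −x, forcing even powers of x; it's symmetric under y → −y, forcing even powers of y.
Next, against the integer gridlines: it meets the x-axis at x = 0 (among the integer gridlines); it meets the y-axis at y = 0 (among the integer gridlines).
Finally, putting this together gives p.

x^2 + 2*y^2 - 3*z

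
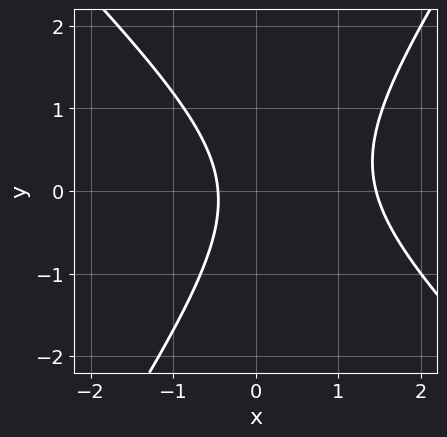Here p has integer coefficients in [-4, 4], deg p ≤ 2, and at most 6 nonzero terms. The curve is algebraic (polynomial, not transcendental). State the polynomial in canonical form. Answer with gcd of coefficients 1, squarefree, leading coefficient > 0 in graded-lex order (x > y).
deg p = 2. A generic line meets the curve in up to 2 points.
Checking where it meets the axes: no y-intercept at any integer in the box.
Assembling these constraints gives the stated polynomial.

3*x^2 + x*y - 2*y^2 - 3*x - 2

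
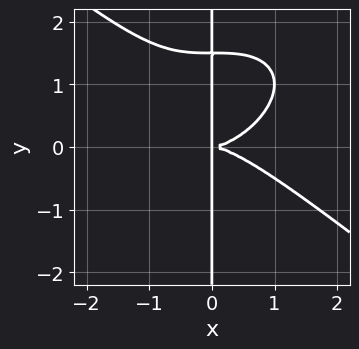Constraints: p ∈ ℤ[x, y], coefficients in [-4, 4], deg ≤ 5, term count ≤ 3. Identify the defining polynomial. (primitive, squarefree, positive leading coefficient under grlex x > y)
(a) deg p = 4. The shape is more complex than any degree-3 curve.
(b) Against the integer gridlines: the visible y-axis segment lies entirely on the curve.
(c) These observations pin down the coefficients.

x^4 + 2*x*y^3 - 3*x*y^2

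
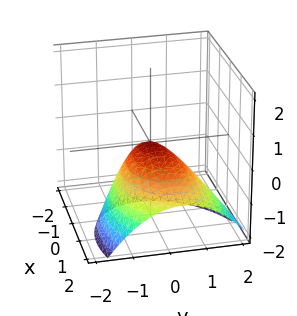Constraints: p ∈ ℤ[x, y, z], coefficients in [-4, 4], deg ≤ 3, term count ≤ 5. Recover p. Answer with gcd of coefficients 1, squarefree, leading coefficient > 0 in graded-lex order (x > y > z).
1. Degree: the shape is more complex than any degree-1 surface, so deg p = 2.
2. From the axis intercepts and sections: it crosses the z-axis at the gridline z = 0; it crosses the x-axis at the gridline x = 0.
3. Together with the visible shape, these determine p as stated.

2*x^2 - x*y + 3*x*z + 3*y^2 + 3*z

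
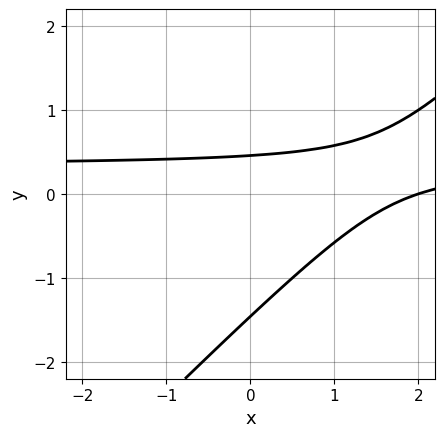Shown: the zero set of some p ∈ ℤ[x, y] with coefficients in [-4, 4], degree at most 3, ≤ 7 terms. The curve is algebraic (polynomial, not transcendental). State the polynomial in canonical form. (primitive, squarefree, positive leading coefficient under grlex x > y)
3*x*y - 3*y^2 - x - 3*y + 2

(a) The degree is 2 — no degree-1 curve has this shape.
(b) From the visible intercepts: it crosses the x-axis at the gridline x = 2.
(c) Putting this together gives p.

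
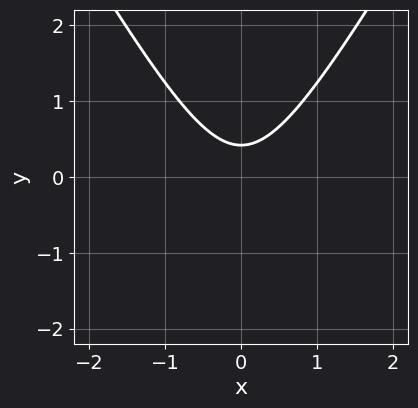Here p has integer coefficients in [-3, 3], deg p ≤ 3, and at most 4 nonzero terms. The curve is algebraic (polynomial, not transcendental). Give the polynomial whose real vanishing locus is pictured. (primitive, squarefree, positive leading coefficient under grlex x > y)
The degree is 2 — no degree-1 curve has this shape.
Symmetries: it's symmetric under x → −x, forcing even powers of x.
From the axis intercepts and sections: no x-intercept at any integer in the box.
Solving for integer coefficients yields p as stated.

3*x^2 - y^2 - 2*y + 1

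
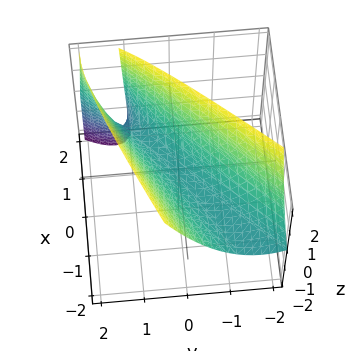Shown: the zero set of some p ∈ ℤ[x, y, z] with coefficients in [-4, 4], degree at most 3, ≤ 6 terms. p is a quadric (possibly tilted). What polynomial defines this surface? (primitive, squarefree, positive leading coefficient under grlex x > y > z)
(a) deg p = 2.
(b) Reading off the gridlines: it crosses the x-axis at the gridline x = 0; it meets the z-axis at z = 0 (among the integer gridlines); it meets the y-axis at y = 0 (among the integer gridlines).
(c) Solving for integer coefficients yields p as stated.

x^2 - 3*x*y + x*z + 2*y^2 - 2*z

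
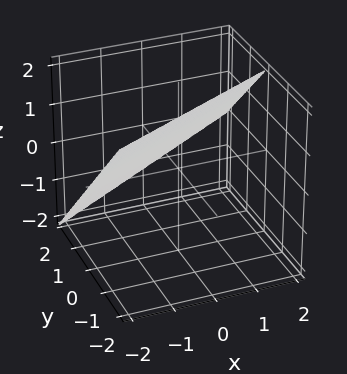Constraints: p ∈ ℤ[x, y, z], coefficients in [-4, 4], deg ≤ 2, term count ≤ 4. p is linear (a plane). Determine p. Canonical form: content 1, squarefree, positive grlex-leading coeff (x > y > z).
(a) Degree: every cross-section is a straight line — this is a plane, so deg p = 1.
(b) From the axis intercepts and sections: one x-axis crossing is at x = -2; it meets the y-axis at y = 1 (among the integer gridlines).
(c) Matching integer coefficients to the picture gives p.

x - 2*y - 2*z + 2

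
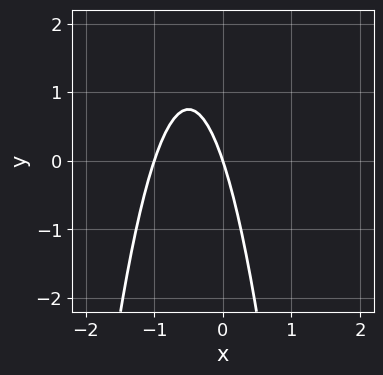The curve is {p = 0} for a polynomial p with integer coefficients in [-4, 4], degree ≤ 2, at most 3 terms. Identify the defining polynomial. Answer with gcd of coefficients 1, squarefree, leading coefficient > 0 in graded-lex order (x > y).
First, the degree is 2 — no degree-1 curve has this shape.
Then, from the axis intercepts and sections: among the integer gridlines, it crosses the x-axis at x ∈ {-1, 0}; it meets the y-axis at y = 0 (among the integer gridlines).
Finally, assembling these constraints gives the stated polynomial.

3*x^2 + 3*x + y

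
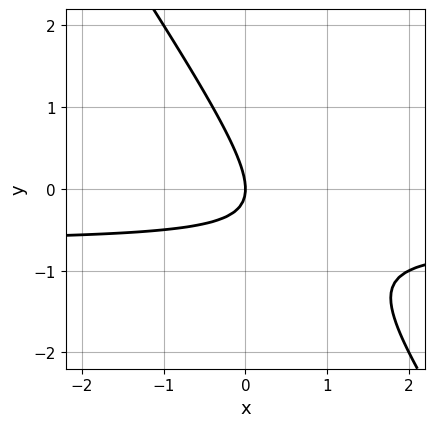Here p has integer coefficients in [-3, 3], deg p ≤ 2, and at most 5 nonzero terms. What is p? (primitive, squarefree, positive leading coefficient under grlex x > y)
First, the degree is 2 — a generic line meets the curve in up to 2 points.
Next, checking where it meets the axes: one y-axis crossing is at y = 0; it crosses the x-axis at the gridline x = 0.
Finally, together with the visible shape, these determine p as stated.

3*x*y + 2*y^2 + 2*x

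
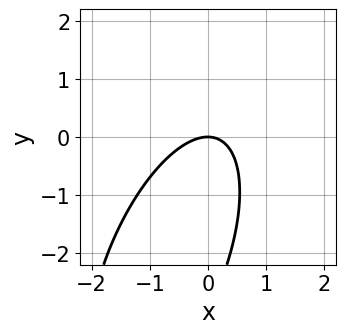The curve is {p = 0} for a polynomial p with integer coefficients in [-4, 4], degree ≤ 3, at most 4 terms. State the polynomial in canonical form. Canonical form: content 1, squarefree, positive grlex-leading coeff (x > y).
(a) Degree: no degree-1 curve has this shape, so deg p = 2.
(b) From the axis intercepts and sections: one y-axis crossing is at y = 0; it crosses the x-axis at the gridline x = 0.
(c) Solving for integer coefficients yields p as stated.

3*x^2 - 2*x*y + y^2 + 3*y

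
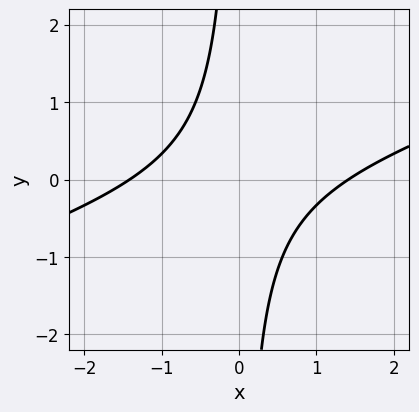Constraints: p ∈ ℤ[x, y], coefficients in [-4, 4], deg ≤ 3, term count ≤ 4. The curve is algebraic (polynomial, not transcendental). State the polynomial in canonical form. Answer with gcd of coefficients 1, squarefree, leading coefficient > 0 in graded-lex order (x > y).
The degree is 2 — no degree-1 curve has this shape.
From the visible intercepts: no y-intercept at any integer in the box.
Fitting integer coefficients to these (and the overall shape) gives p.

x^2 - 3*x*y - 2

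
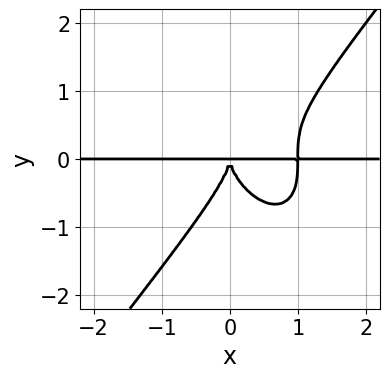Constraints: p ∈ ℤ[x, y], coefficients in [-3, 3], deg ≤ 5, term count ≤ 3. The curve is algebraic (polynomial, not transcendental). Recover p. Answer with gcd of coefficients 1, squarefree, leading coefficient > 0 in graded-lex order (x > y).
2*x^3*y - y^4 - 2*x^2*y

(a) Degree: the shape is more complex than any degree-3 curve, so deg p = 4.
(b) From the visible intercepts: every point of the x-axis in the box is on the curve.
(c) These observations pin down the coefficients.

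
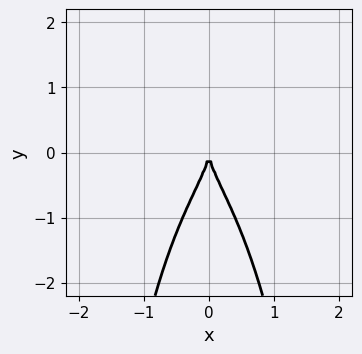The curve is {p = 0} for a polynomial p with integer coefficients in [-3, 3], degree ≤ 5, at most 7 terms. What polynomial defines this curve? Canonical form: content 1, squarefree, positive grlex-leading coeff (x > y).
x^4 + 2*x^2*y^2 - x^2*y + y^3 + 3*x^2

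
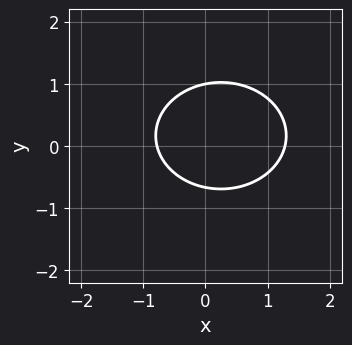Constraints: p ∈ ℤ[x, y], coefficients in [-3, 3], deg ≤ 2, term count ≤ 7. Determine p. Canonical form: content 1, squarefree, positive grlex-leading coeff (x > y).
deg p = 2.
From the axis intercepts and sections: it meets the y-axis at y = 1 (among the integer gridlines).
These observations pin down the coefficients.

2*x^2 + 3*y^2 - x - y - 2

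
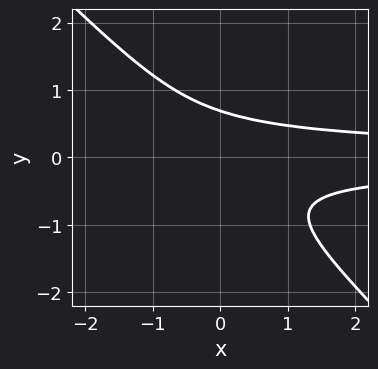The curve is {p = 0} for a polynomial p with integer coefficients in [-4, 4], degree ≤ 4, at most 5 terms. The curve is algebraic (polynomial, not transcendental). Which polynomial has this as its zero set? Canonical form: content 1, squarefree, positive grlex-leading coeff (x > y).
First, deg p = 3. No degree-2 curve has this shape.
Next, against the integer gridlines: the curve avoids every integer x-axis point in the box.
Finally, the integer polynomial consistent with all of this is the stated p.

3*x*y^2 + 3*y^3 - 1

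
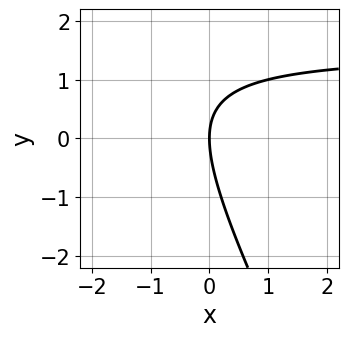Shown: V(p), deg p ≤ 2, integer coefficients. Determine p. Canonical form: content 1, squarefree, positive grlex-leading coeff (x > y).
deg p = 2.
Checking where it meets the axes: it crosses the x-axis at the gridline x = 0; it meets the y-axis at y = 0 (among the integer gridlines).
The integer polynomial consistent with all of this is the stated p.

2*x*y + y^2 - 3*x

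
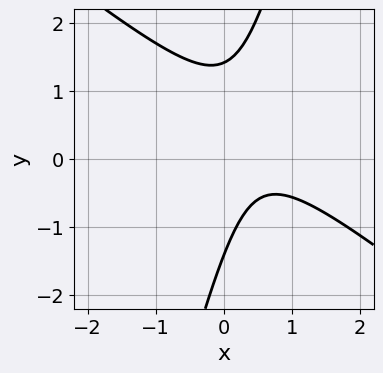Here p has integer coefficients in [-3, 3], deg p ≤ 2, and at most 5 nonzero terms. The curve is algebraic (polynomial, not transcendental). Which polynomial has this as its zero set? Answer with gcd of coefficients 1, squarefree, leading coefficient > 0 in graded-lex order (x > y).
The degree is 2 — a generic line meets the curve in up to 2 points.
From the visible intercepts: it misses every integer gridline on the x-axis.
These observations pin down the coefficients.

3*x^2 + 3*x*y - y^2 - 3*x + 2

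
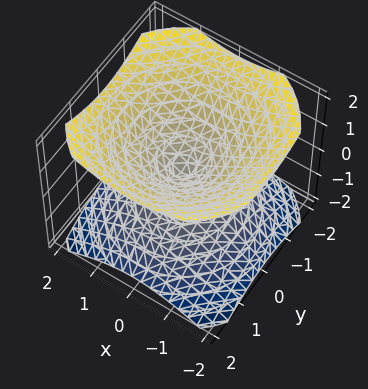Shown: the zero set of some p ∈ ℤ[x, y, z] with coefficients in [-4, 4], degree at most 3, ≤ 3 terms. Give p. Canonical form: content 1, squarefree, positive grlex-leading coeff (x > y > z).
There are 2 components.
The degree is 2 — a double cone through the origin; a quadric.
Symmetry: the surface is invariant under rotation about z: p = q(x² + y², z); it's symmetric under z → −z, forcing even powers of z.
From the visible intercepts: a circular section at z = -1 has radius between 1 and 2; it crosses the z-axis at the gridline z = 0; one y-axis crossing is at y = 0; it meets the x-axis at x = 0 (among the integer gridlines).
Solving for integer coefficients yields p as stated.

2*x^2 + 2*y^2 - 3*z^2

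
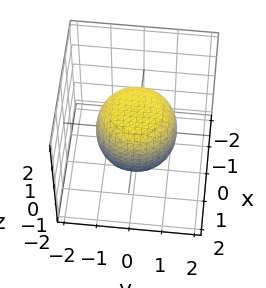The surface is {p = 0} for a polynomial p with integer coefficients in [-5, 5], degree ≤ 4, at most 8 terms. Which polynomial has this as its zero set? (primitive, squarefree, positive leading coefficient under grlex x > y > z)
2*x^4 + 4*x^2*y^2 + 2*y^4 - x^2 - y^2 + 3*z^2 - 3

1. The degree is 4 — a generic line meets the surface in up to 4 points.
2. Symmetries: the z-axis is an axis of rotation, so x and y enter only as x² + y².
3. Checking where it meets the axes: the z-axis gridline crossings are at z ∈ {-1, 1}; a circular section at z = 0 has radius between 1 and 2.
4. Together with the visible shape, these determine p as stated.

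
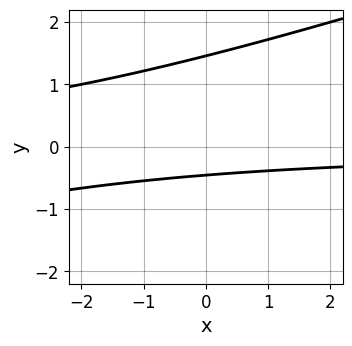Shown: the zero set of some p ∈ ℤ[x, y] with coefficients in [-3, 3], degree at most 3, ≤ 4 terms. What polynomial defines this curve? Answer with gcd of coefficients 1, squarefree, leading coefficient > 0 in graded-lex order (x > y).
x*y - 3*y^2 + 3*y + 2

1. Degree: no degree-1 curve has this shape, so deg p = 2.
2. Checking where it meets the axes: no x-intercept at any integer in the box.
3. These observations pin down the coefficients.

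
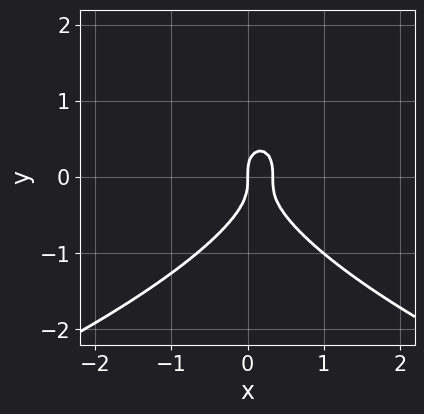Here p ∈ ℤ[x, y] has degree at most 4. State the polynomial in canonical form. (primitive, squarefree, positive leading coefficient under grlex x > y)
2*y^3 + 3*x^2 - x

First, deg p = 3.
Next, observable constraints: one x-axis crossing is at x = 0; one y-axis crossing is at y = 0.
Finally, fitting integer coefficients to these (and the overall shape) gives p.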